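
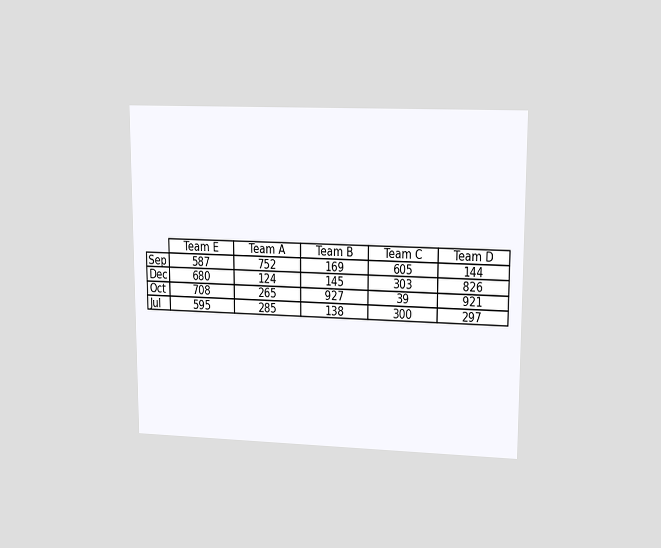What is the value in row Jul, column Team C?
300

The chart is viewed at a slight angle. The (Jul, Team C) cell reads 300.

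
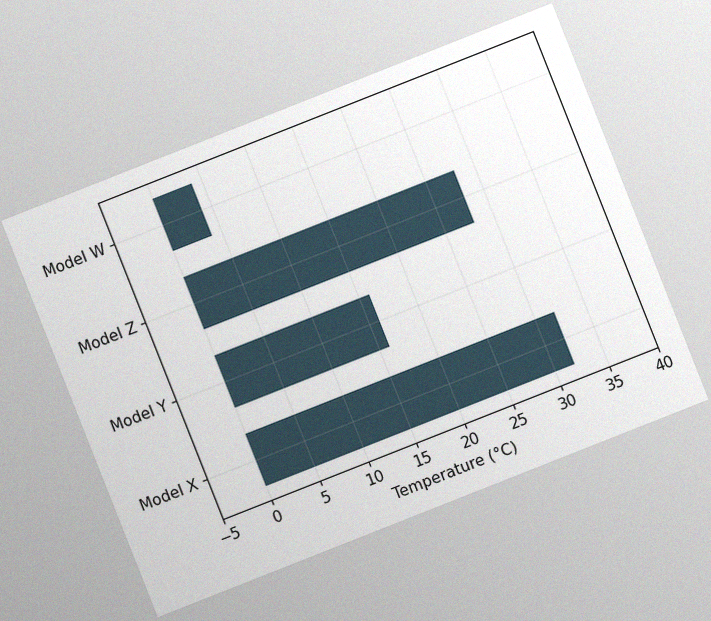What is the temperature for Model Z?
28°C

The chart is tilted about 22° counter-clockwise, with some photo noise. Reading along the chart's x-axis, the Model Z bar reaches 28°C.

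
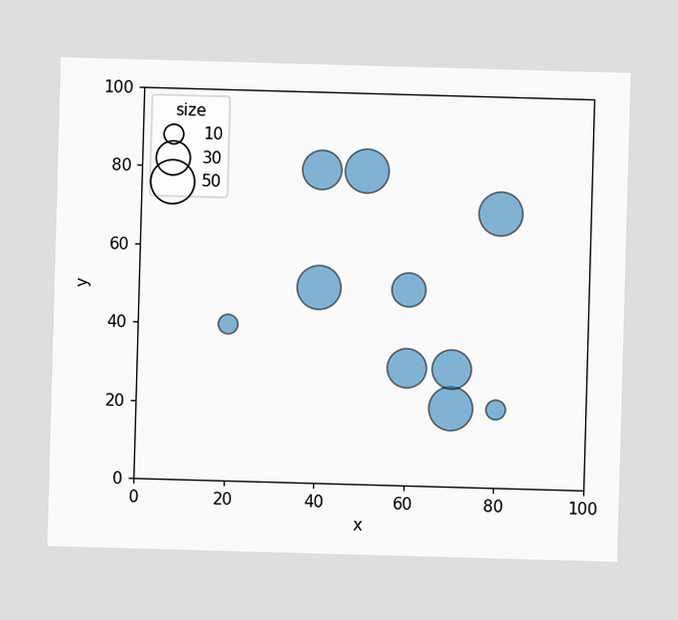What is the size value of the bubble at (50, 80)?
50

Matching the bubble at (50, 80) against the size legend gives 50.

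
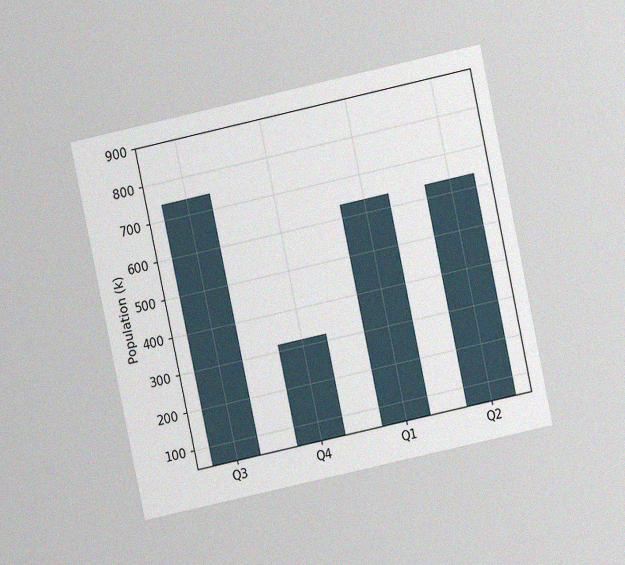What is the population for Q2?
The chart is tilted about 12° counter-clockwise and viewed at a slight angle, with some photo noise. Reading along the chart's y-axis, the Q2 bar reaches 636k.

636k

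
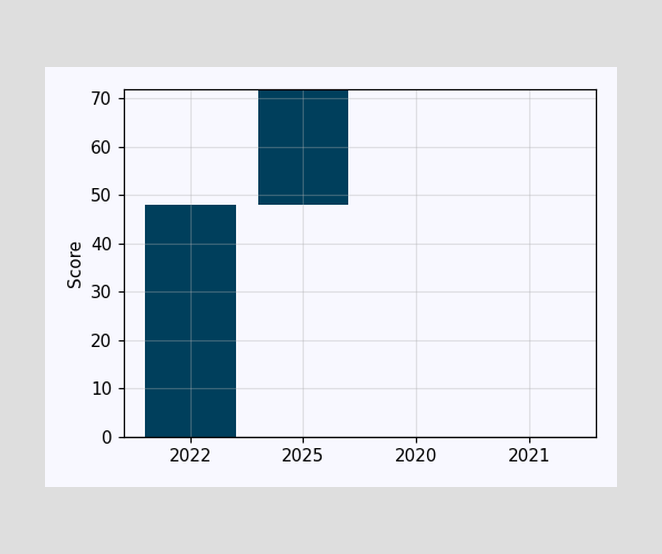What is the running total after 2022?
48

After 2022 the running total reaches 48.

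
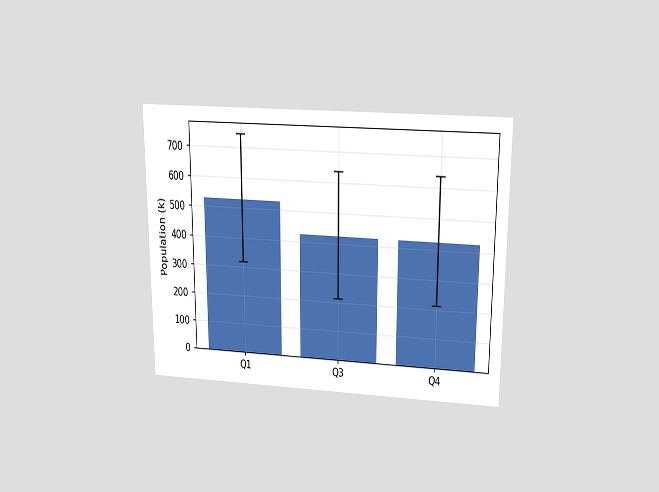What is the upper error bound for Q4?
The chart is viewed slightly from above. The Q4 bar's upper whisker reaches 636k.

636k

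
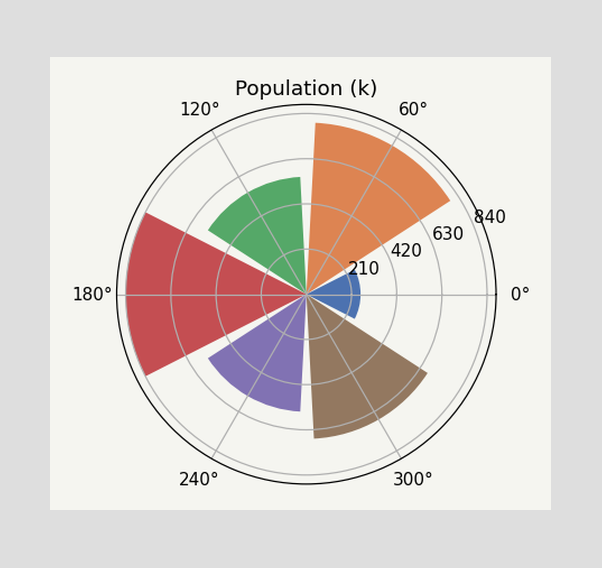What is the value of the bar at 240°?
The bar at 240° reaches 546k on the radial axis.

546k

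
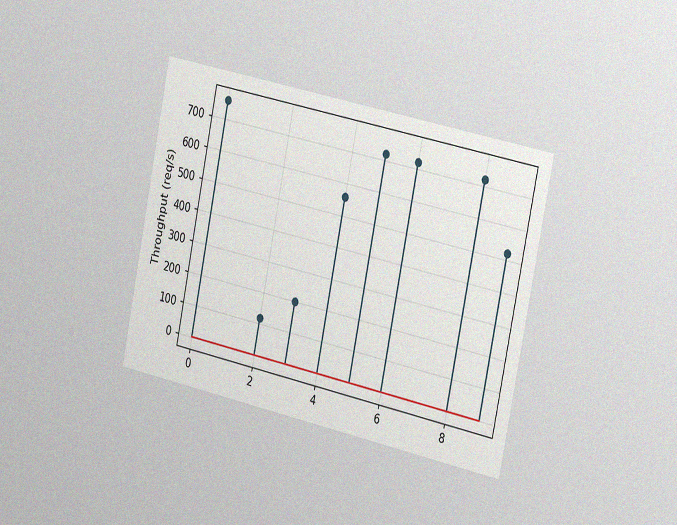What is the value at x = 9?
520req/s

The chart is tilted about 12° clockwise and viewed slightly from the right, with some photo noise. The stem at x=9 reaches 520req/s.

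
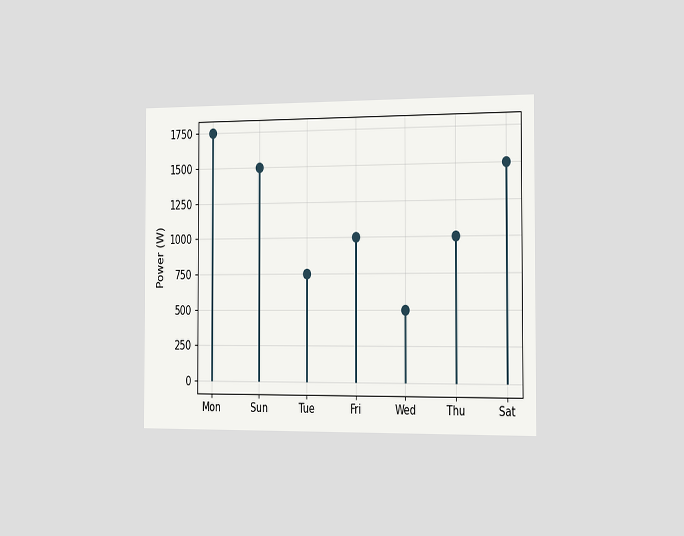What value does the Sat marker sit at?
1500W

The chart is viewed slightly from the right. The Sat marker sits at 1500W.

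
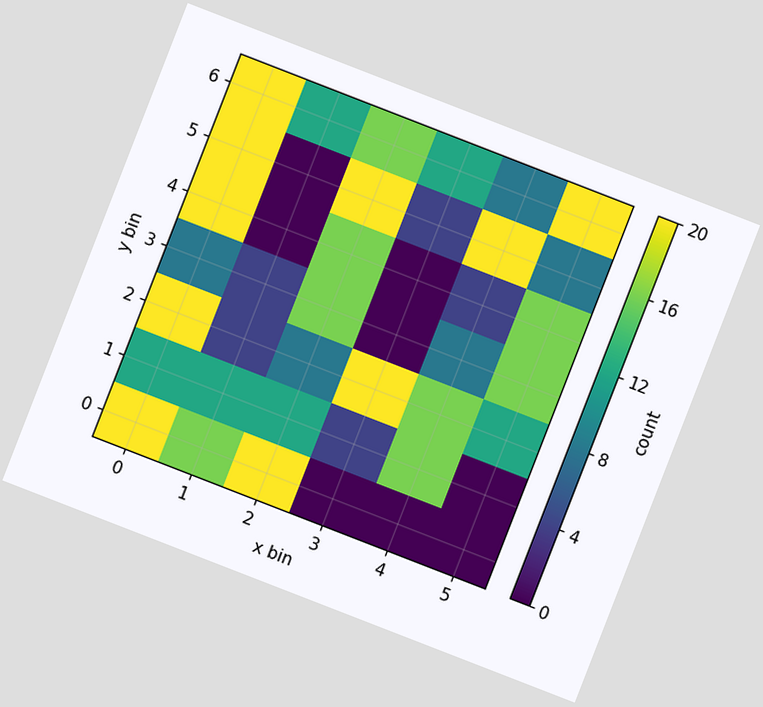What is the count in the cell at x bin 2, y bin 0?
The chart is tilted about 21° clockwise. Matching the cell (2, 0) against the colorbar gives 20.

20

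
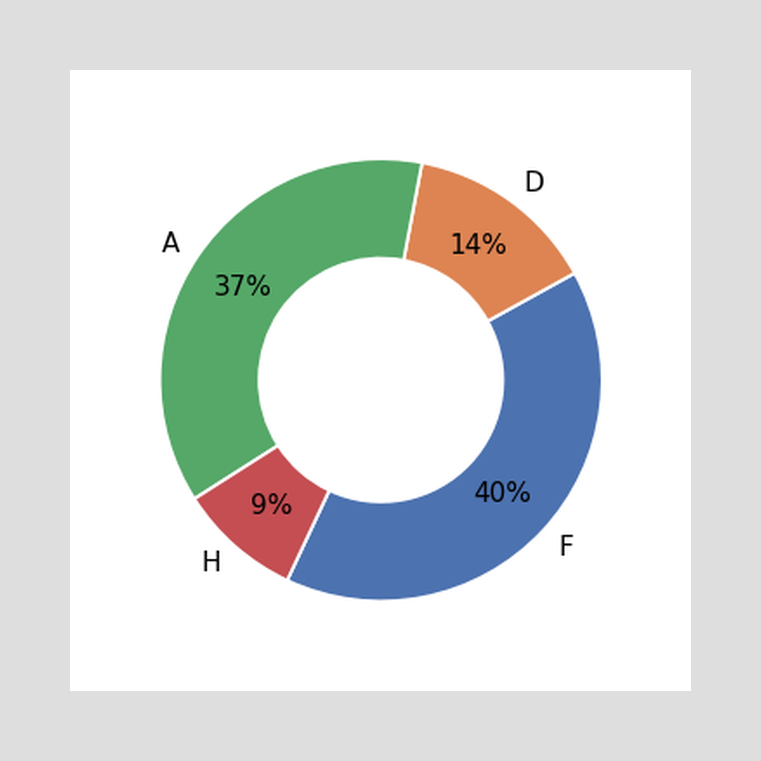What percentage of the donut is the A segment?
The A segment takes up 37% of the ring.

37%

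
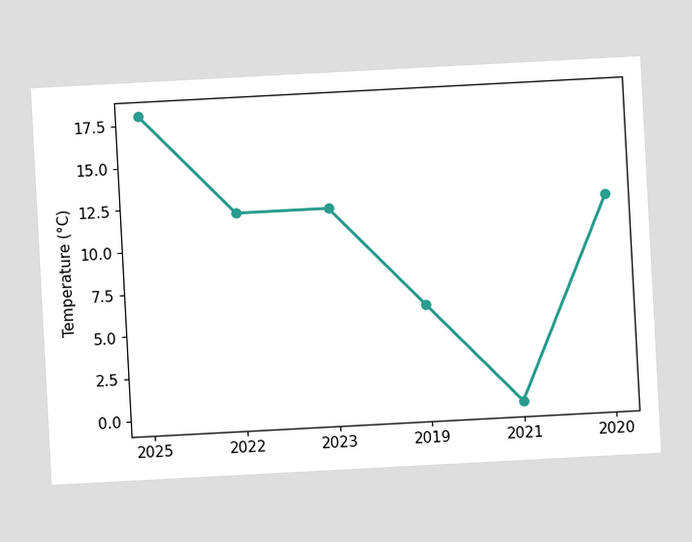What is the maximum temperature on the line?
The chart is tilted about 3° counter-clockwise. The highest point is at 2025, and reading across to the y-axis gives 18°C.

18°C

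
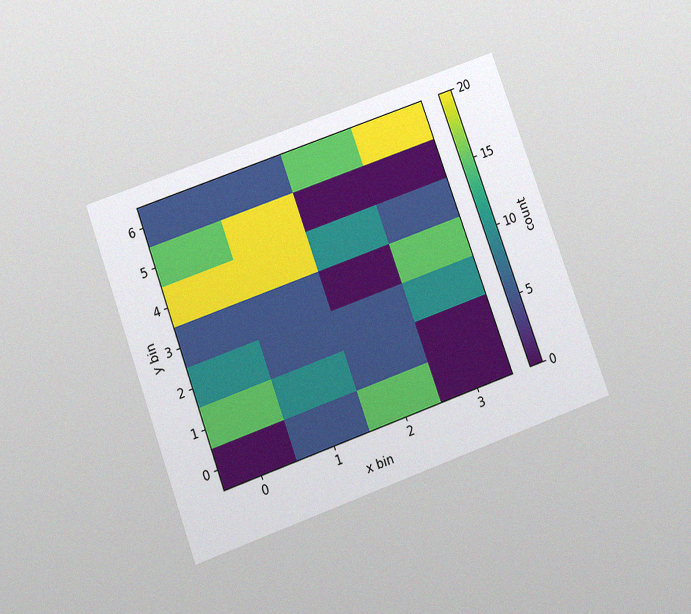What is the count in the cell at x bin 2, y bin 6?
The chart is tilted about 20° counter-clockwise and viewed slightly from below, with some photo noise. Matching the cell (2, 6) against the colorbar gives 15.

15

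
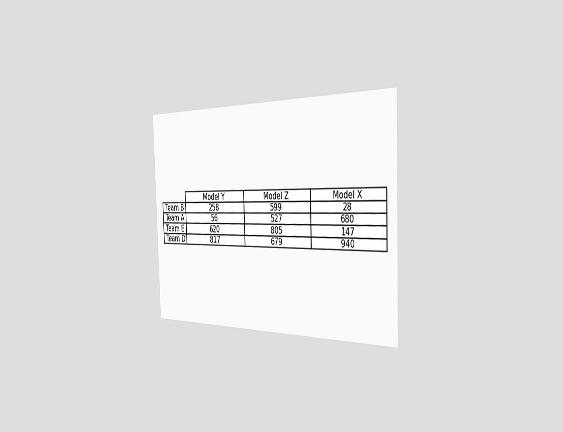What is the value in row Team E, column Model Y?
620

The chart is tilted about 2° counter-clockwise and viewed slightly from the right. The (Team E, Model Y) cell reads 620.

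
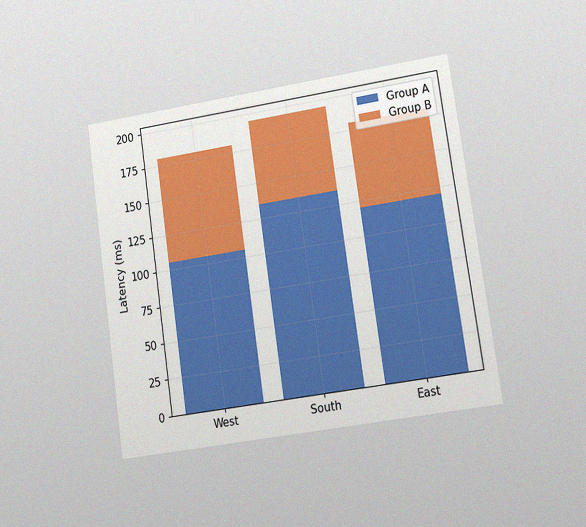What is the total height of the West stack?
180ms

The chart is tilted about 8° counter-clockwise and viewed at a slight angle, with some photo noise. The West stack's top reaches 180ms on the y-axis.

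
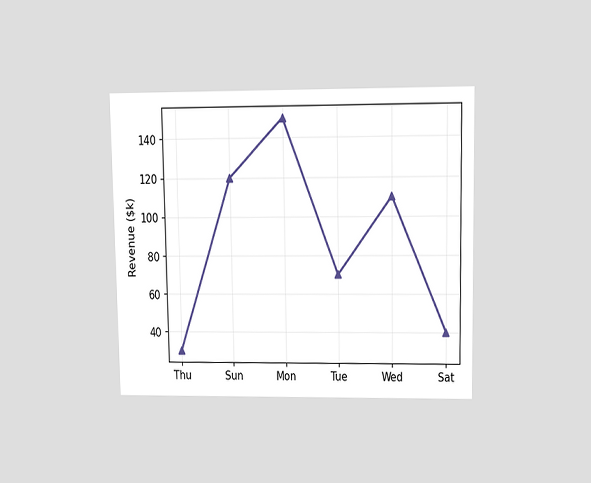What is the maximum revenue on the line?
The chart is viewed slightly from above. The highest point is at Mon, and reading across to the y-axis gives $150k.

$150k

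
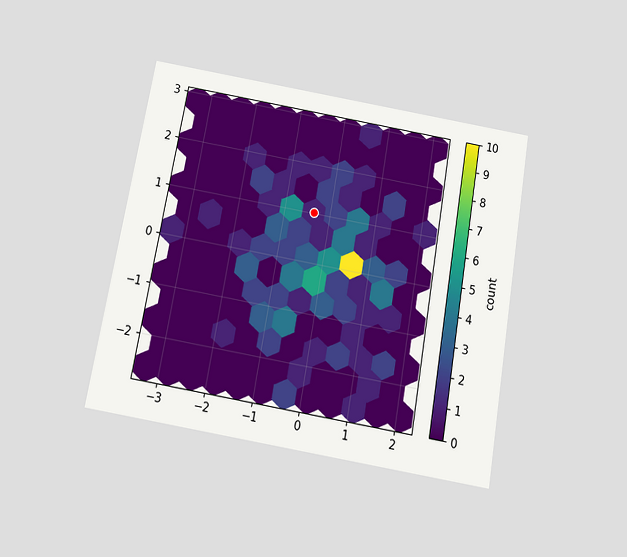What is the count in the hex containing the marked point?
The chart is tilted about 10° clockwise and viewed slightly from below. The marked hex reads 1 on the colorbar.

1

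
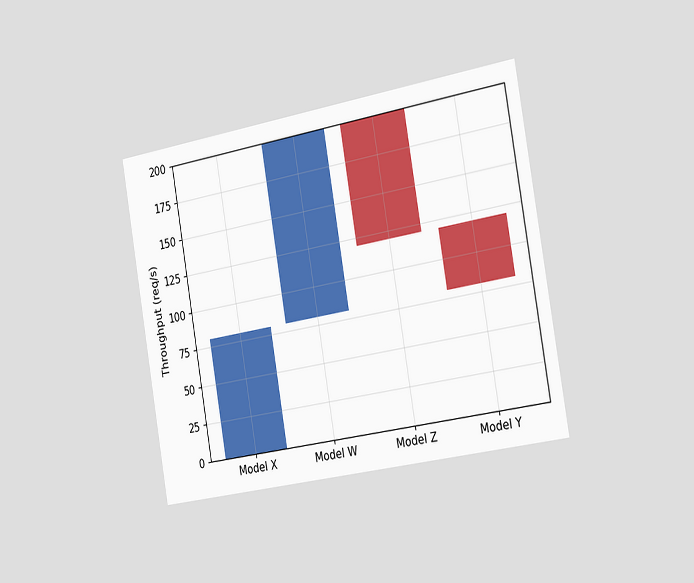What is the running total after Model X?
80req/s

The chart is tilted about 10° counter-clockwise and viewed slightly from the right. After Model X the running total reaches 80req/s.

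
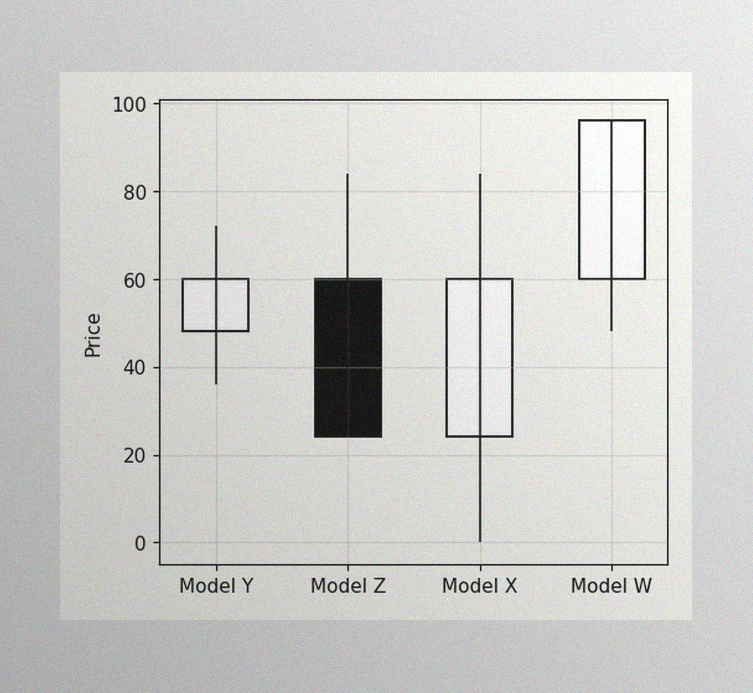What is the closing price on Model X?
60

The image has some photo noise and uneven lighting. The Model X candle closes at 60.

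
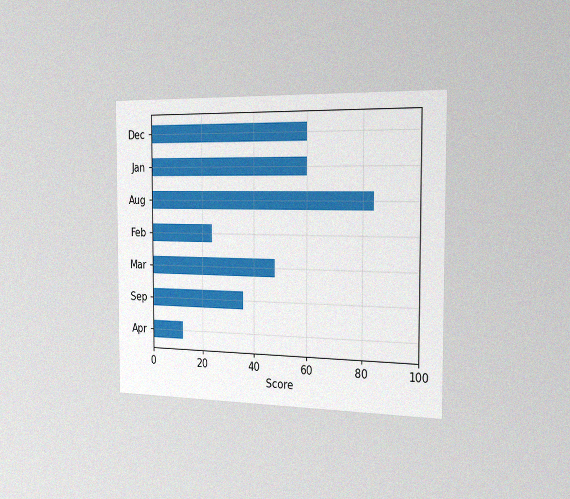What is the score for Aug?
84

The chart is viewed slightly from the right, with some photo noise. Reading along the chart's x-axis, the Aug bar reaches 84.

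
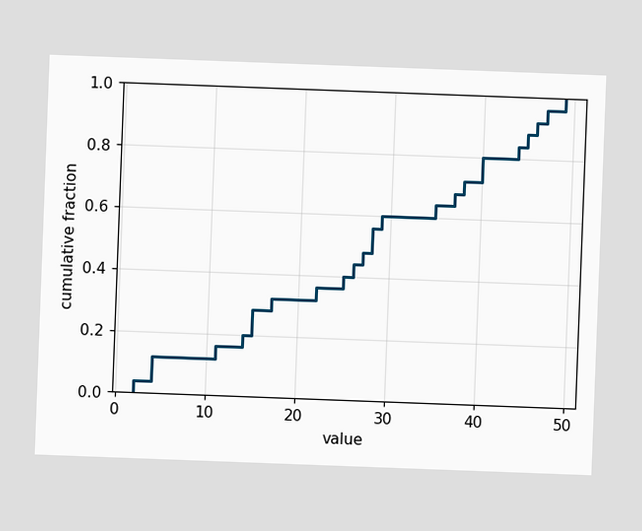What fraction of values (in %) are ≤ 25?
The chart is tilted about 2° clockwise. At x=25 the ECDF step is at 40%.

40%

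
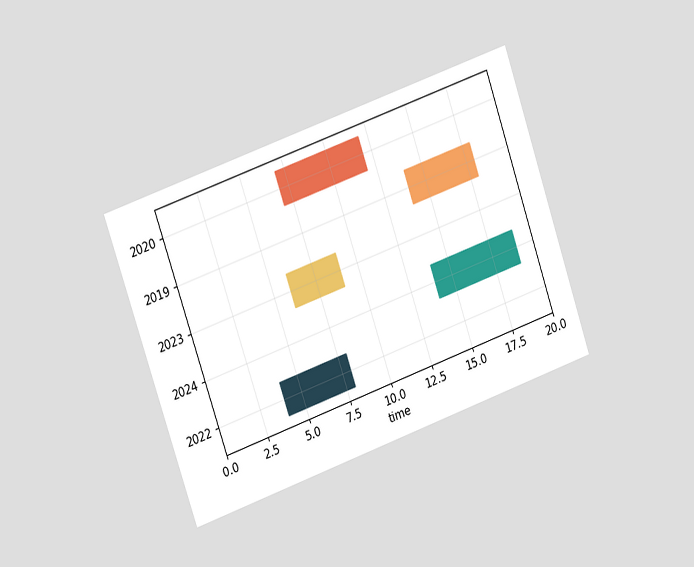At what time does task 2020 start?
The chart is tilted about 19° counter-clockwise and viewed at a slight angle. The 2020 bar begins at t=7.

7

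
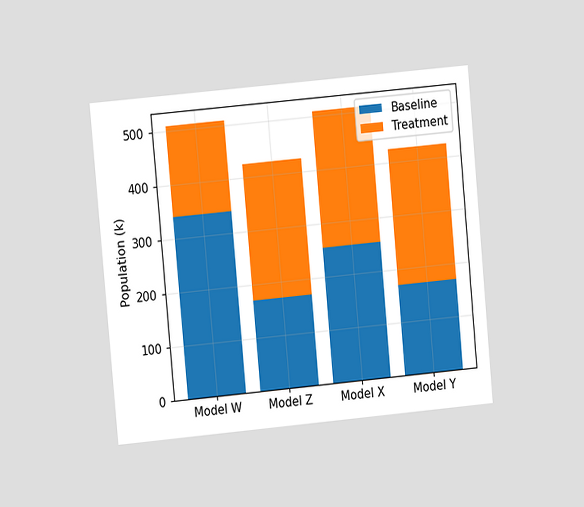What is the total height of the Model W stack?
510k

The chart is tilted about 5° counter-clockwise and viewed at a slight angle. The Model W stack's top reaches 510k on the y-axis.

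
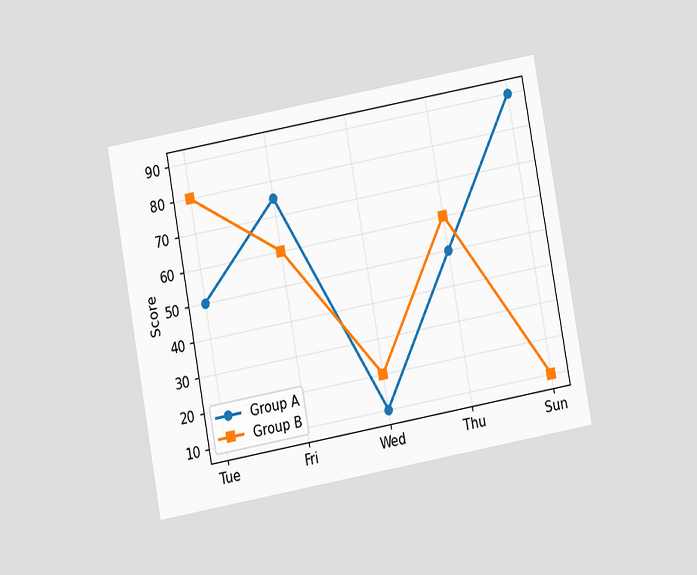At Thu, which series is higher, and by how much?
Group B, by 10

The chart is tilted about 10° counter-clockwise and viewed at a slight angle. At Thu, Group B sits above the other line by 10.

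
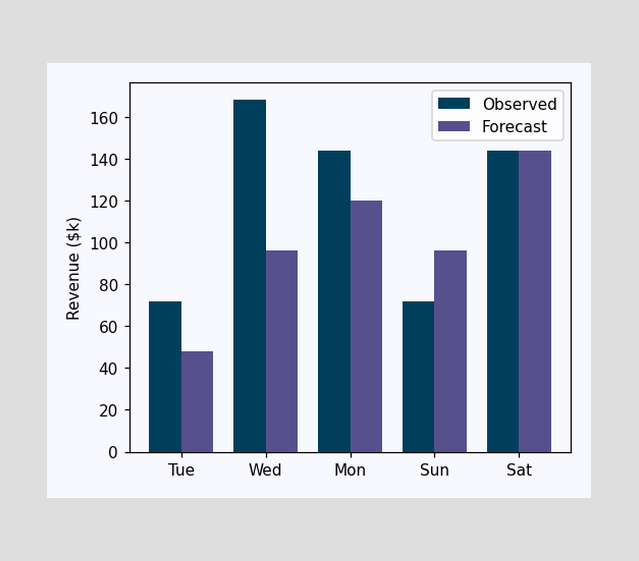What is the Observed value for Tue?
The Observed bar at Tue reaches $72k on the y-axis.

$72k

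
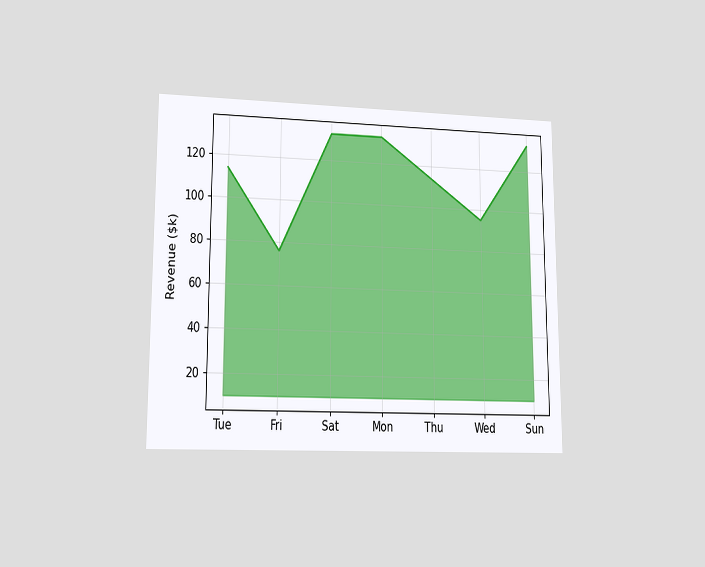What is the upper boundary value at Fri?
The chart is viewed at a slight angle. At Fri the upper boundary is at $76k.

$76k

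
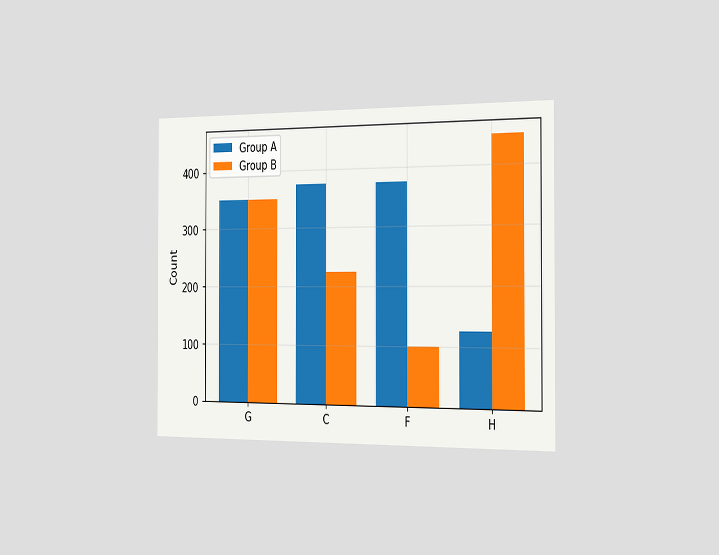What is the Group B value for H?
The chart is viewed slightly from the right. The Group B bar at H reaches 450 on the y-axis.

450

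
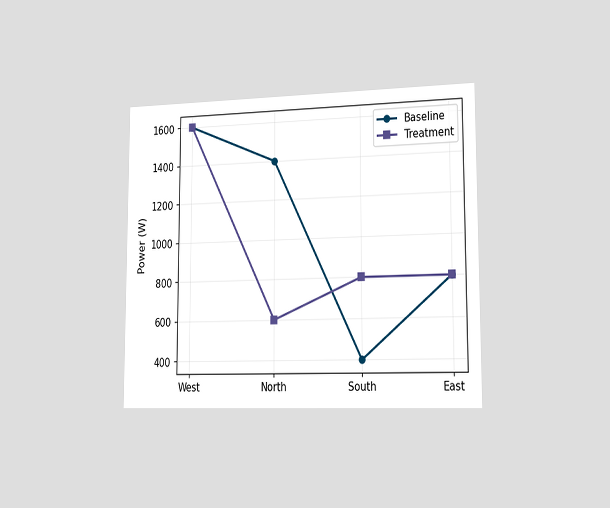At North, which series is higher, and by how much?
The chart is viewed slightly from the right. At North, Baseline sits above the other line by 800W.

Baseline, by 800W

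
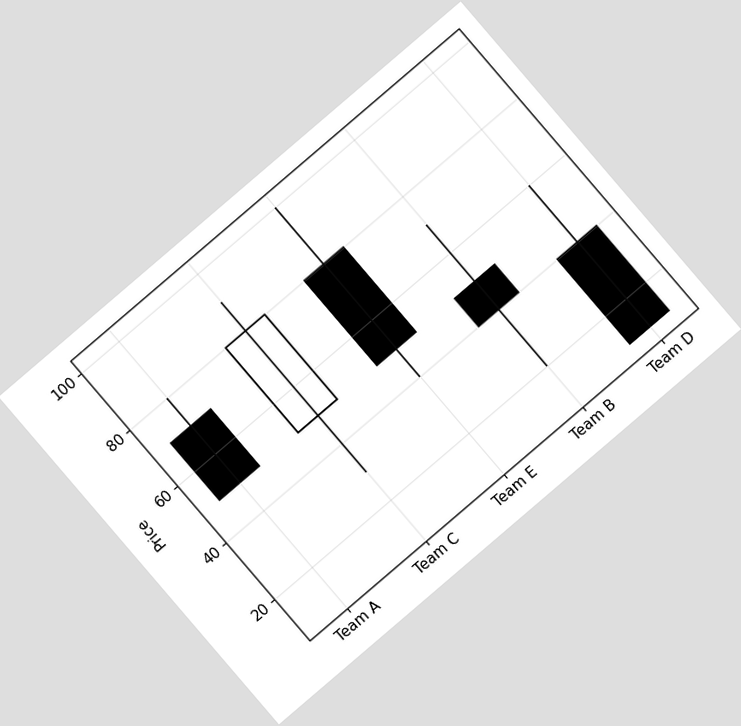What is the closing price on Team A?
The chart is tilted about 41° counter-clockwise. The Team A candle closes at 50.

50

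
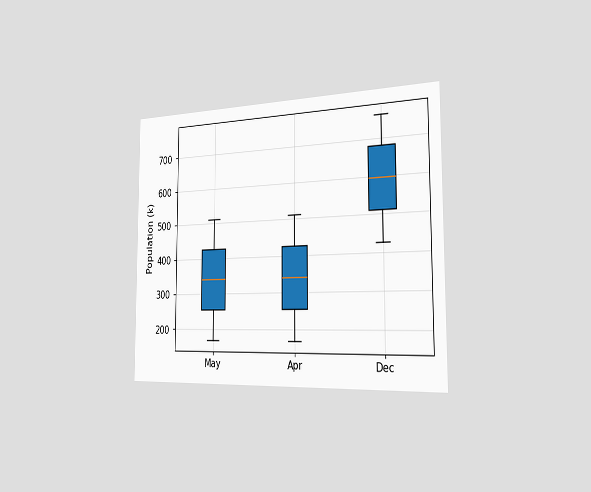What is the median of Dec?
595k

The chart is viewed slightly from the right. The median line in the Dec box sits at 595k.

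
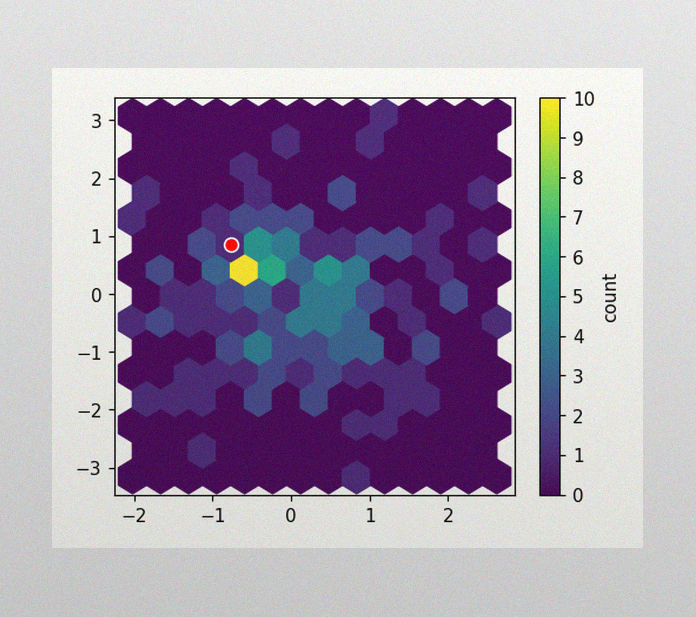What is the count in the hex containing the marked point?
1

The image has some photo noise and uneven lighting. The marked hex reads 1 on the colorbar.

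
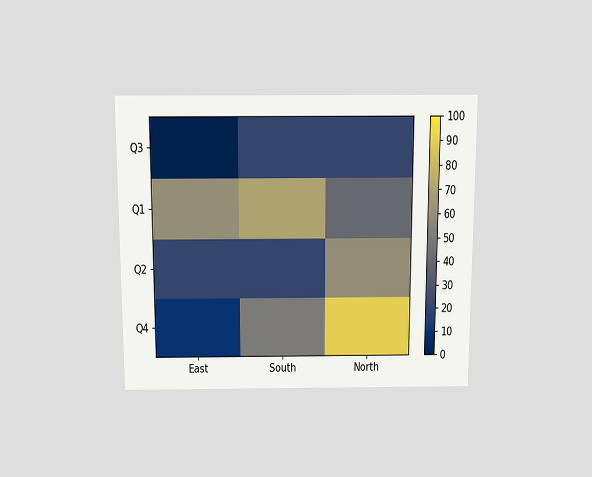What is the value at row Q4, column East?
10

The chart is viewed slightly from above. Matching cell (Q4, East) against the colorbar gives 10.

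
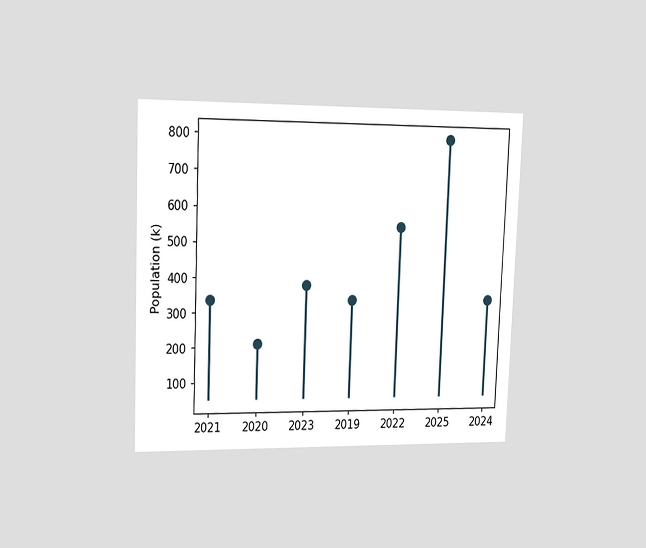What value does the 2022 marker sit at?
The chart is tilted about 2° clockwise and viewed slightly from the left. The 2022 marker sits at 546k.

546k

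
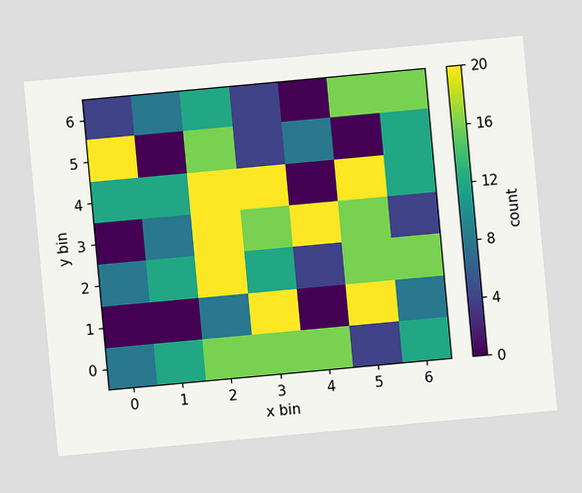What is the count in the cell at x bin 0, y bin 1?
0

The chart is tilted about 5° counter-clockwise. Matching the cell (0, 1) against the colorbar gives 0.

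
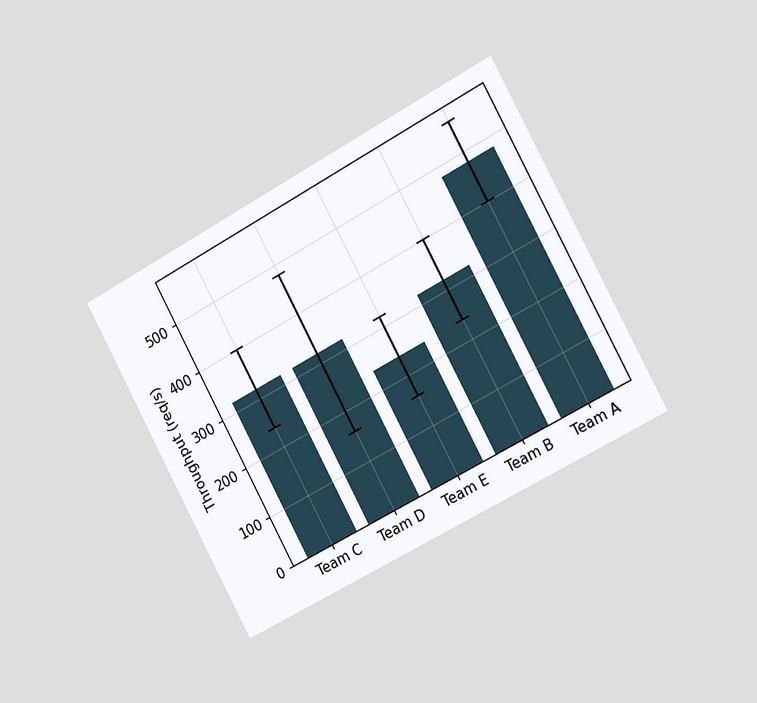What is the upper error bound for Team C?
400req/s

The chart is tilted about 28° counter-clockwise and viewed slightly from the right. The Team C bar's upper whisker reaches 400req/s.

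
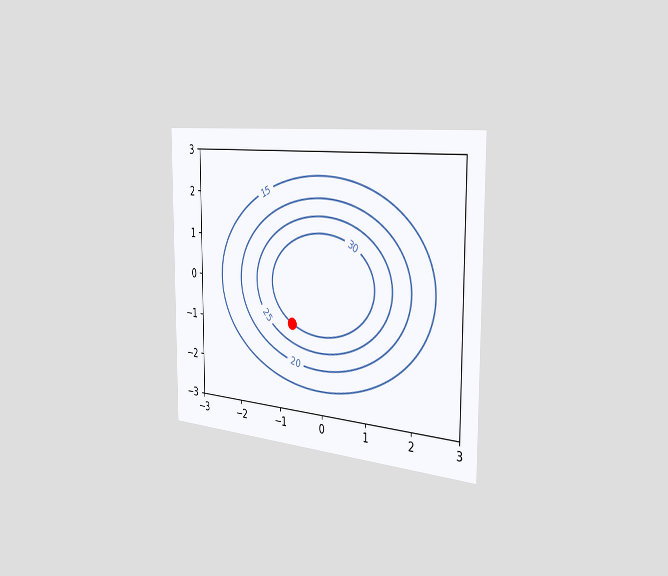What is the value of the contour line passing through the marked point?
The chart is viewed slightly from the right. The marked point sits on the contour labelled 30.

30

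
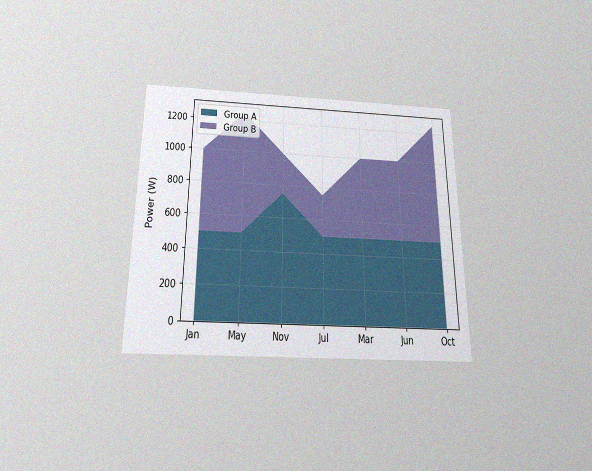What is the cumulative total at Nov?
The chart is viewed slightly from below, with some photo noise. The stacked total at Nov reaches 1000W.

1000W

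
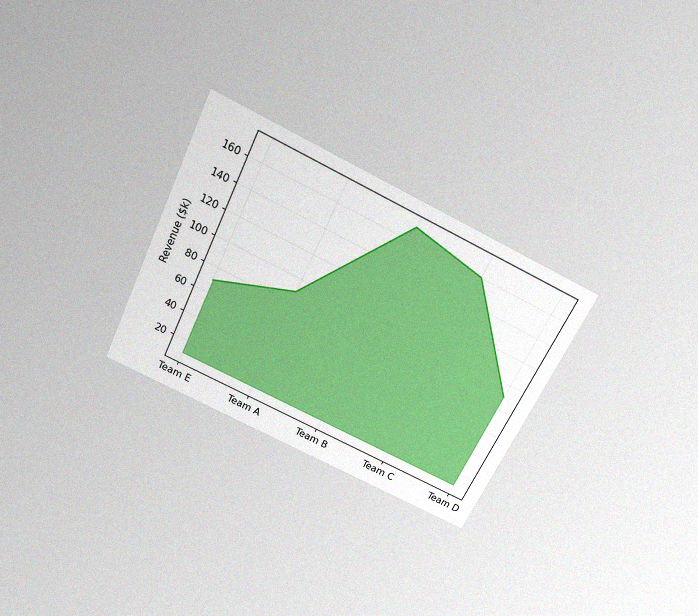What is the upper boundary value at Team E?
The chart is tilted about 26° clockwise and viewed slightly from above, with some photo noise. At Team E the upper boundary is at $70k.

$70k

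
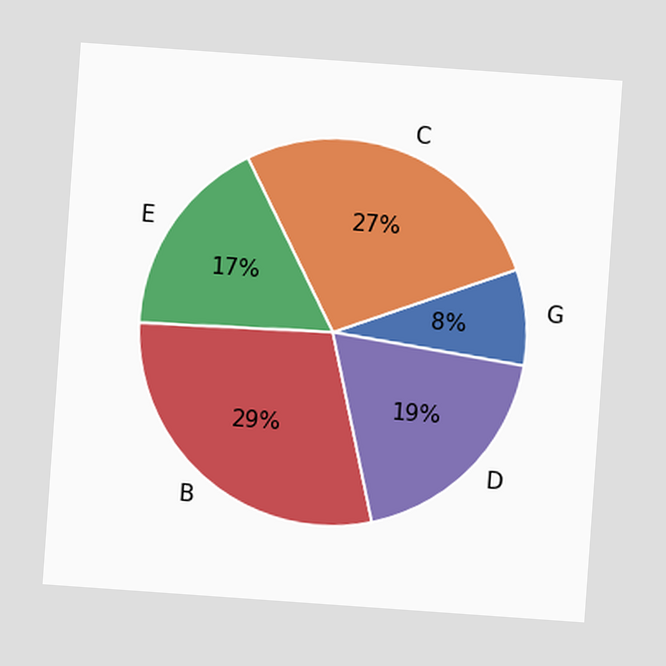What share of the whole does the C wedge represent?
27%

The chart is tilted about 4° clockwise. The C slice takes up 27% of the pie.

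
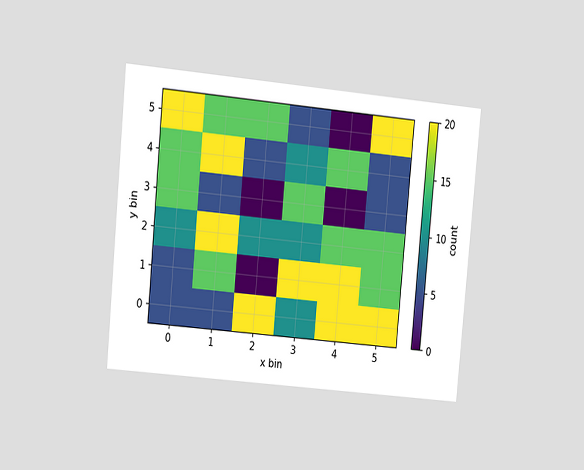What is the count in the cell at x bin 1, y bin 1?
The chart is tilted about 5° clockwise and viewed at a slight angle. Matching the cell (1, 1) against the colorbar gives 15.

15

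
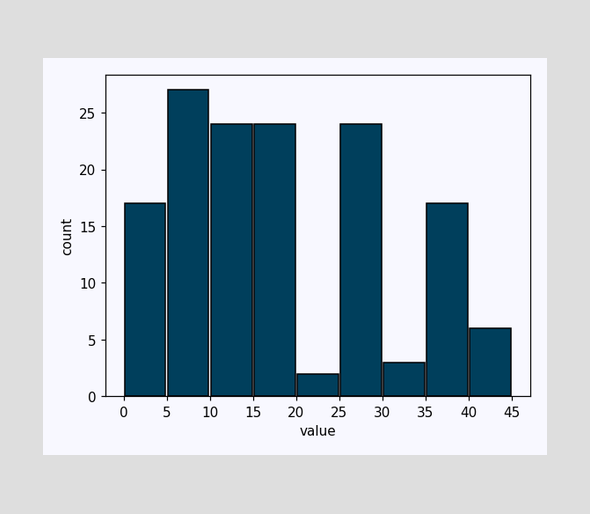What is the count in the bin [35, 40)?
17

The [35, 40) bin has height 17.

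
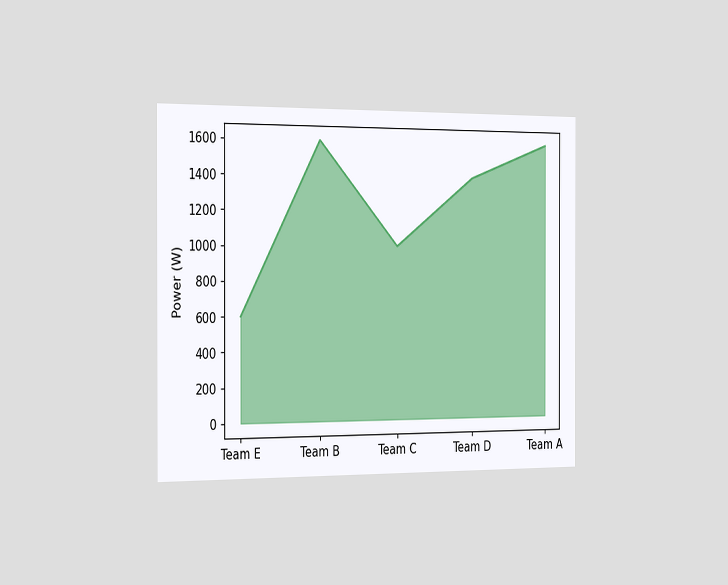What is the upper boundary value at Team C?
1000W

The chart is viewed slightly from the left. At Team C the upper boundary is at 1000W.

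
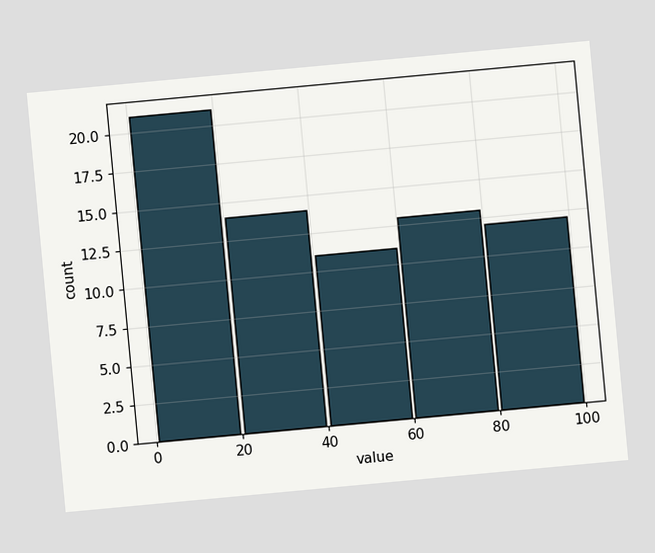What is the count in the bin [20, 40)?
The chart is tilted about 5° counter-clockwise. The [20, 40) bin has height 14.

14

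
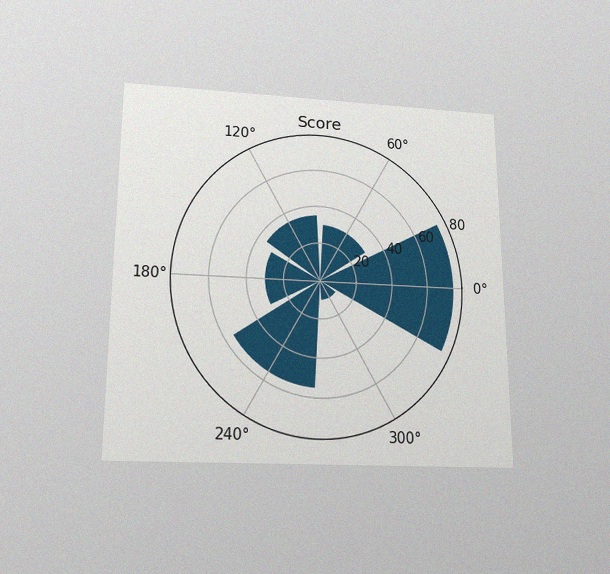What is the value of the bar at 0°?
75

The chart is viewed slightly from below, with some photo noise. The bar at 0° reaches 75 on the radial axis.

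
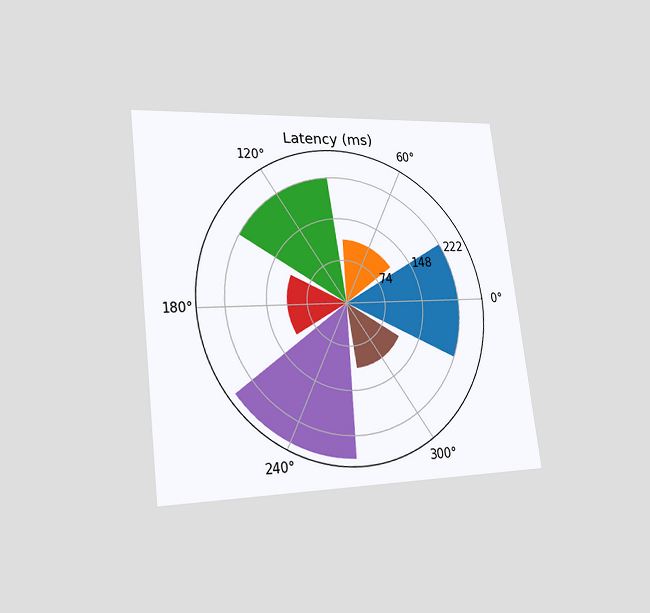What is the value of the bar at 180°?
111ms

The chart is tilted about 7° counter-clockwise and viewed slightly from the left. The bar at 180° reaches 111ms on the radial axis.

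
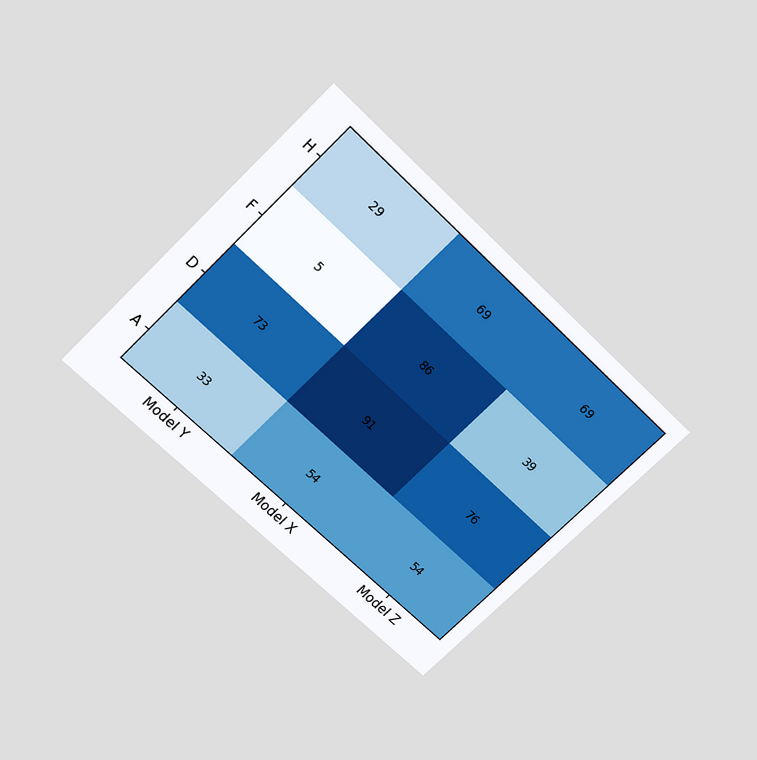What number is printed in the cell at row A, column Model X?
54

The chart is tilted about 45° clockwise and viewed slightly from above. The (A, Model X) cell reads 54.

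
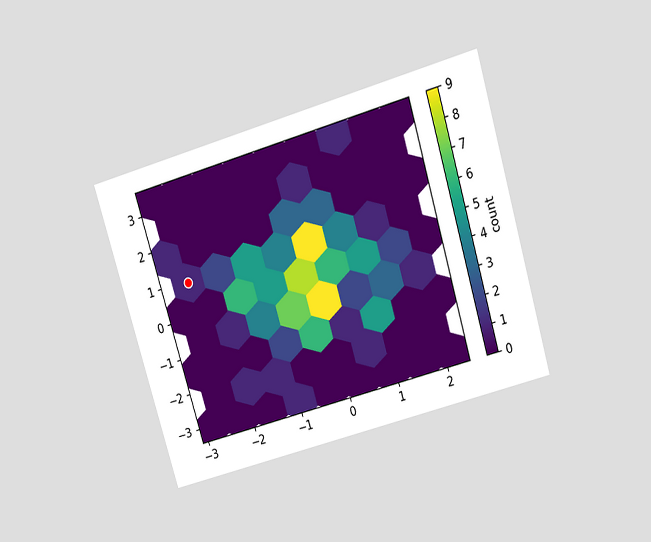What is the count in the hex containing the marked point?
1

The chart is tilted about 17° counter-clockwise and viewed slightly from above. The marked hex reads 1 on the colorbar.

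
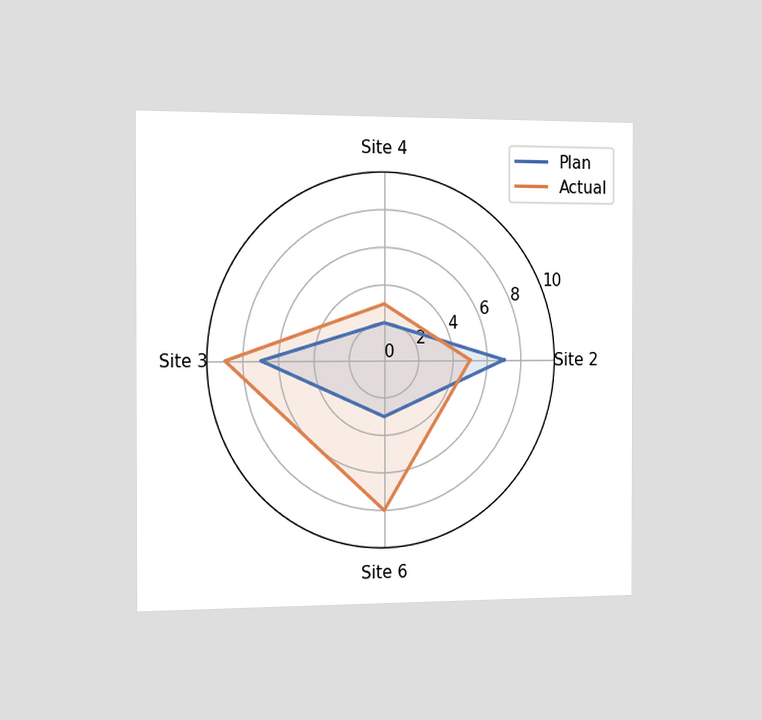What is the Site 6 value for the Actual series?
8

The chart is viewed slightly from the left. On the Site 6 axis, Actual reaches 8.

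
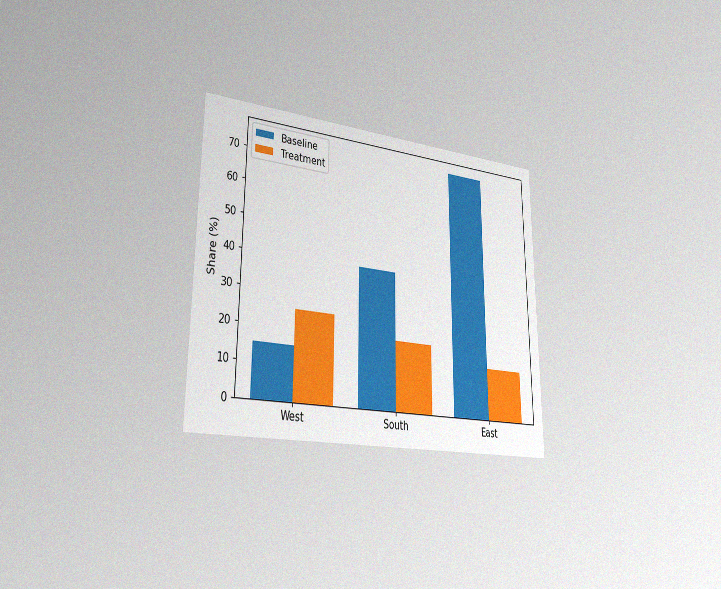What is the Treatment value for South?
20%

The chart is viewed slightly from the left, with some photo noise. The Treatment bar at South reaches 20% on the y-axis.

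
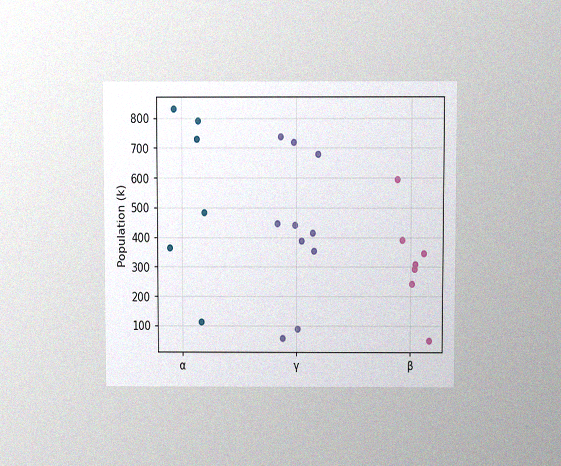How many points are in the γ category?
The chart is viewed slightly from above, with some photo noise. Counting the markers in the γ column gives 10.

10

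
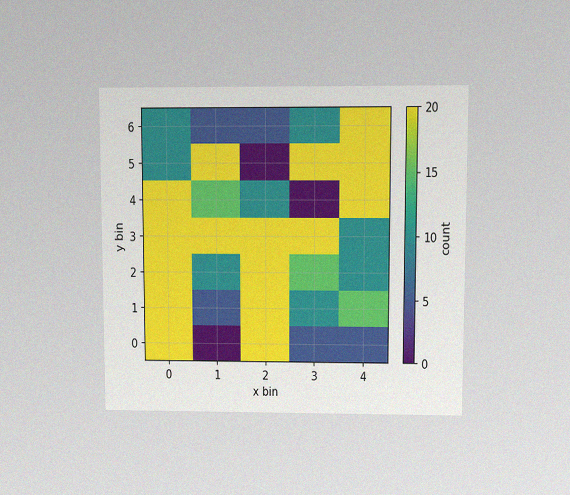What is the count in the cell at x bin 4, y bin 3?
The chart is viewed at a slight angle, with some photo noise. Matching the cell (4, 3) against the colorbar gives 10.

10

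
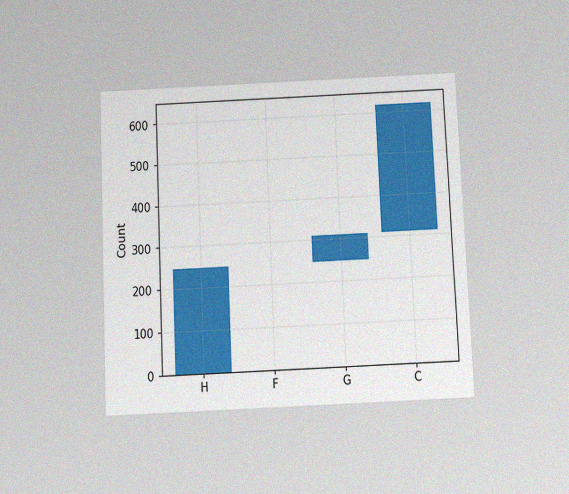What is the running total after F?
248

The chart is tilted about 3° counter-clockwise and viewed slightly from below, with some photo noise. After F the running total reaches 248.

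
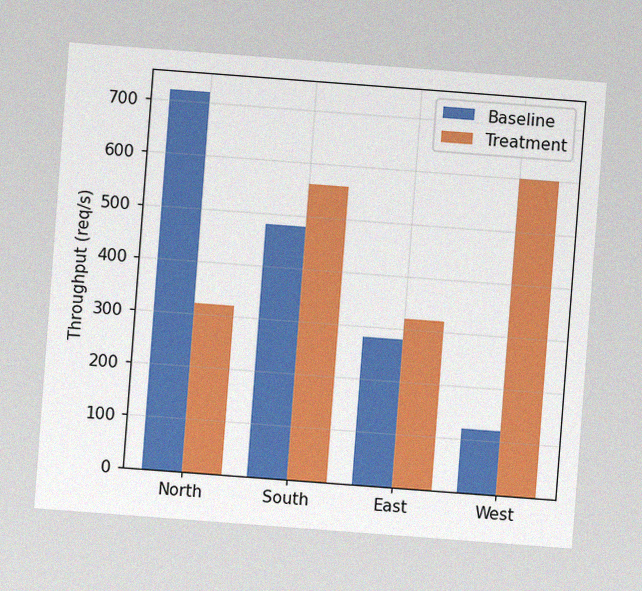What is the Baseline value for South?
480req/s

The chart is tilted about 4° clockwise, with some photo noise. The Baseline bar at South reaches 480req/s on the y-axis.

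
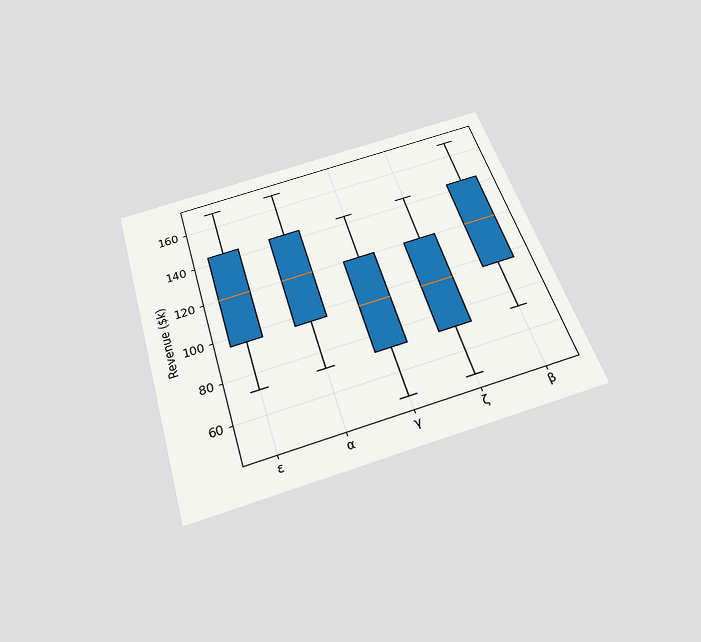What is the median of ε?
The chart is tilted about 17° counter-clockwise and viewed slightly from below. The median line in the ε box sits at $120k.

$120k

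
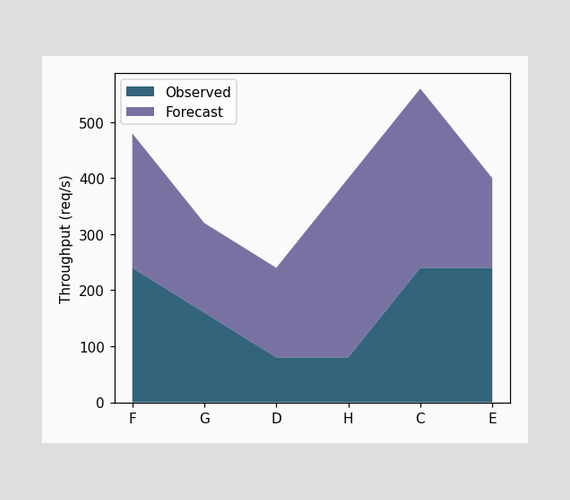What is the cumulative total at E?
The stacked total at E reaches 400req/s.

400req/s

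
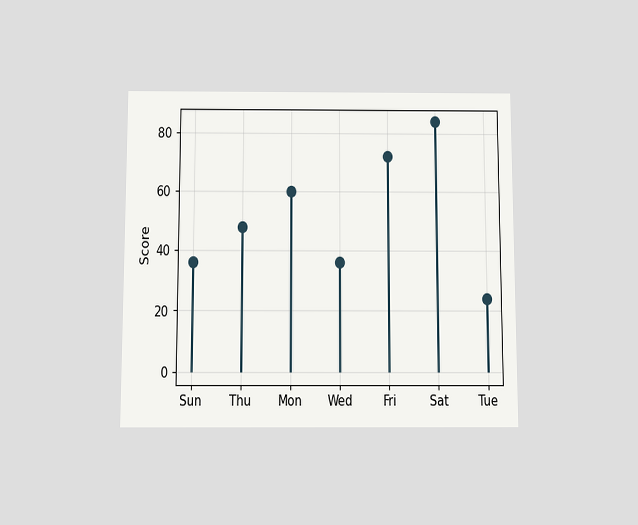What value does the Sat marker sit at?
84

The chart is viewed slightly from below. The Sat marker sits at 84.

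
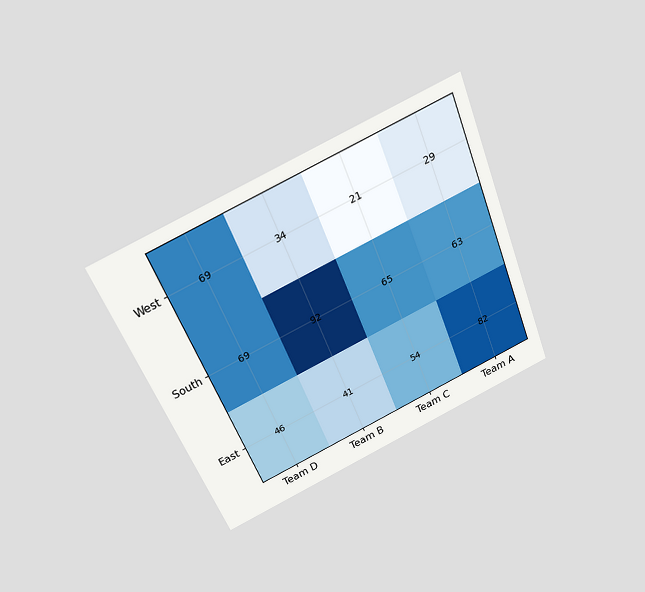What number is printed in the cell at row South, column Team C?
The chart is tilted about 22° counter-clockwise and viewed slightly from above. The (South, Team C) cell reads 65.

65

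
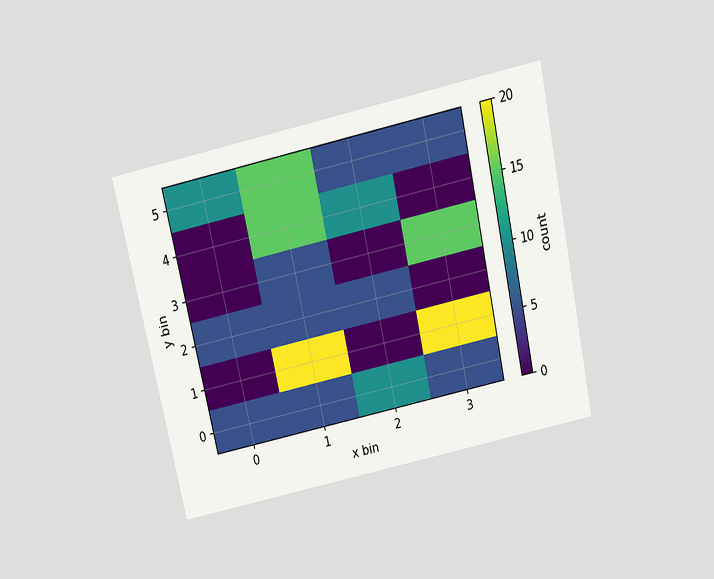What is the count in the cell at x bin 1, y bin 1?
The chart is tilted about 12° counter-clockwise and viewed slightly from above. Matching the cell (1, 1) against the colorbar gives 20.

20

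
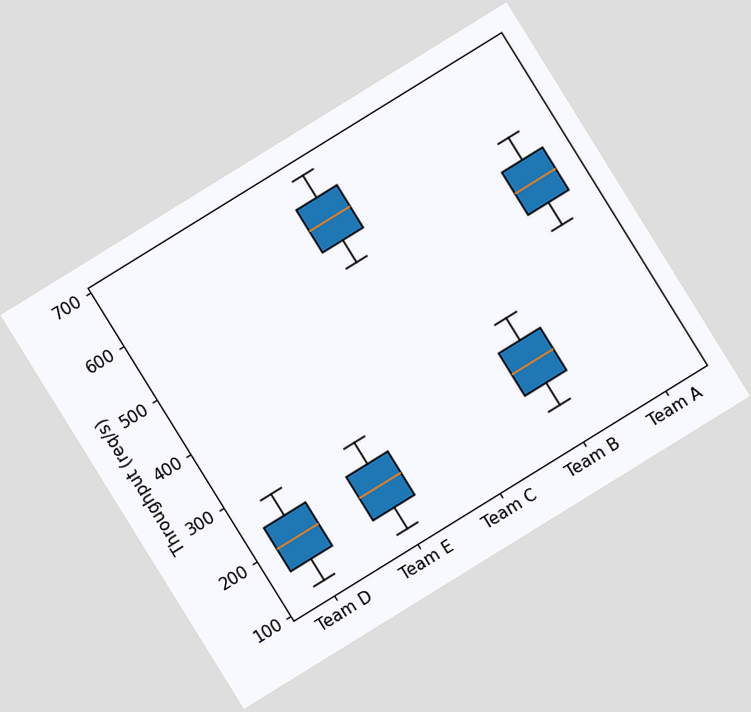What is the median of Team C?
The chart is tilted about 32° counter-clockwise. The median line in the Team C box sits at 600req/s.

600req/s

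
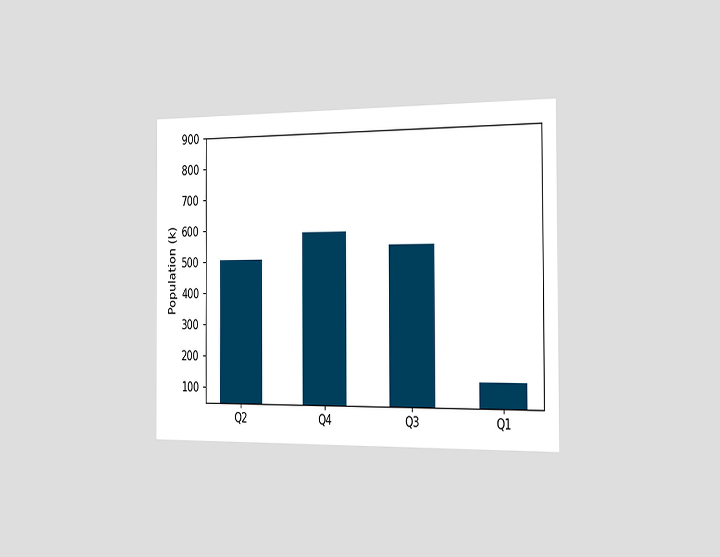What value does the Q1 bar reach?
The chart is viewed slightly from the right. Reading along the chart's y-axis, the Q1 bar reaches 126k.

126k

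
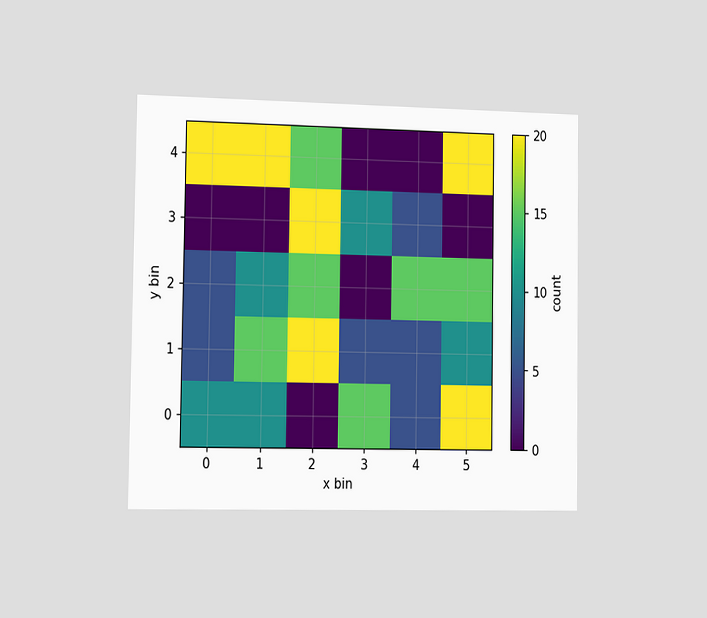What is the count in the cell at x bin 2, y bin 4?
15

The chart is viewed slightly from the left. Matching the cell (2, 4) against the colorbar gives 15.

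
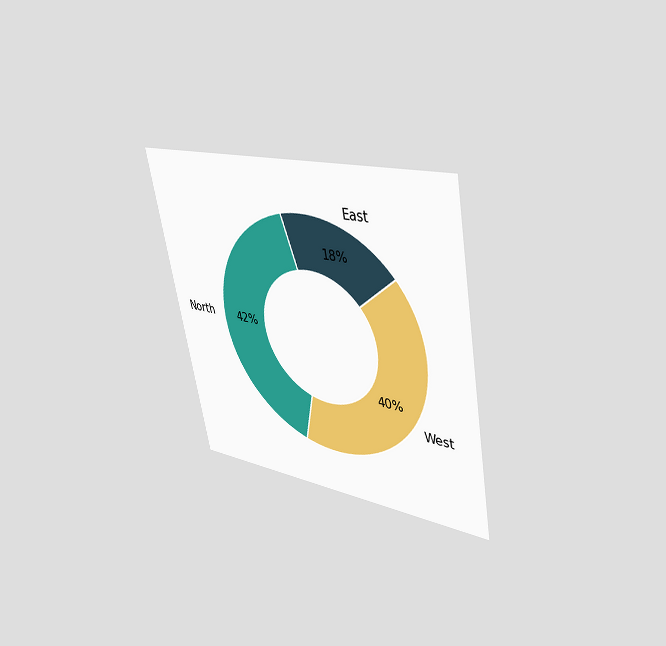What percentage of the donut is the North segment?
The chart is tilted about 11° counter-clockwise and viewed at a slight angle. The North segment takes up 42% of the ring.

42%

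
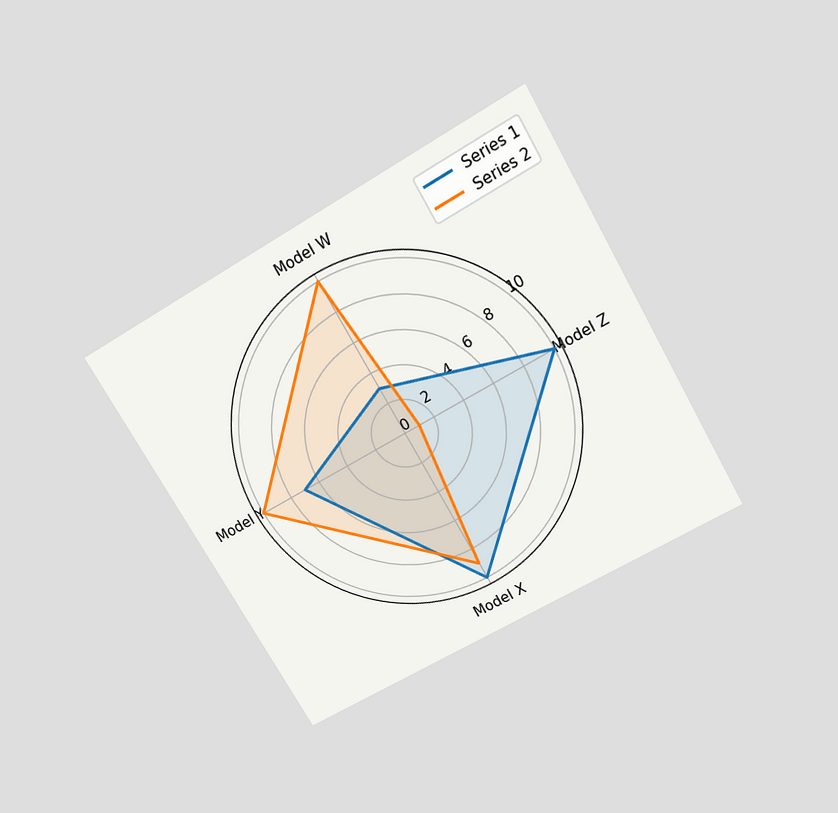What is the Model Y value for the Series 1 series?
The chart is tilted about 30° counter-clockwise and viewed slightly from above. On the Model Y axis, Series 1 reaches 7.

7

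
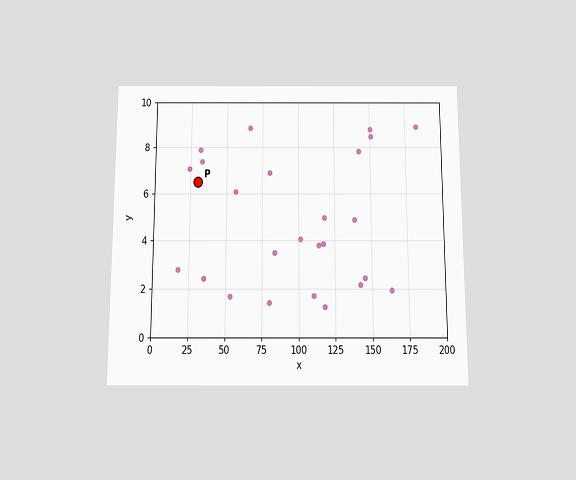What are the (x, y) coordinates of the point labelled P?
(30, 6.5)

The chart is viewed slightly from below. Following the gridlines from P to each axis, P sits at (30, 6.5).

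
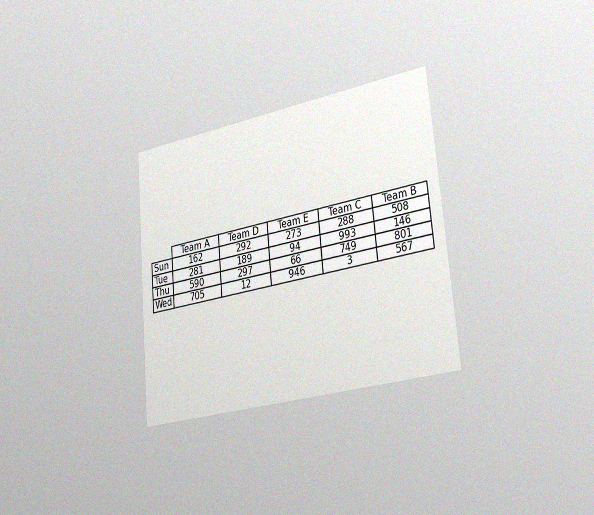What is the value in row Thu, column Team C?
The chart is tilted about 5° counter-clockwise and viewed slightly from the right, with some photo noise. The (Thu, Team C) cell reads 749.

749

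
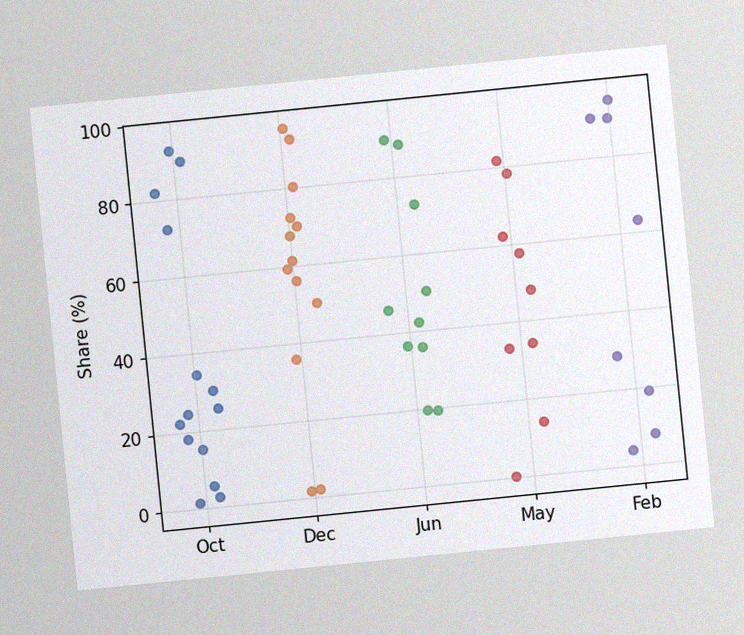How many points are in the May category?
The chart is tilted about 6° counter-clockwise, with some photo noise. Counting the markers in the May column gives 9.

9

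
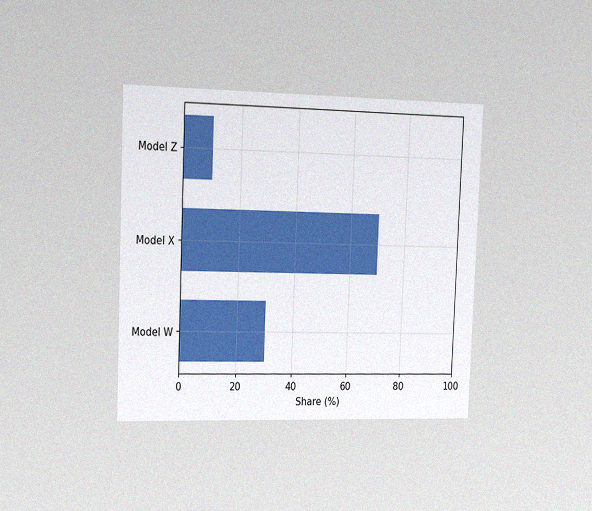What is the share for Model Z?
10%

The chart is tilted about 2° clockwise and viewed slightly from the left, with some photo noise. Reading along the chart's x-axis, the Model Z bar reaches 10%.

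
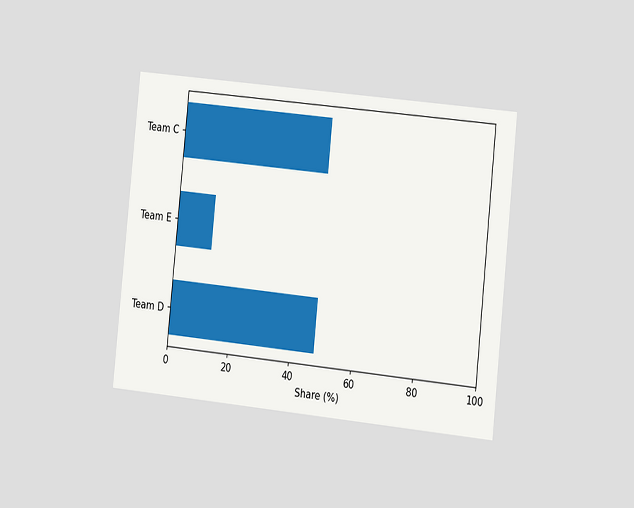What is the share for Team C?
48%

The chart is tilted about 6° clockwise and viewed slightly from the right. Reading along the chart's x-axis, the Team C bar reaches 48%.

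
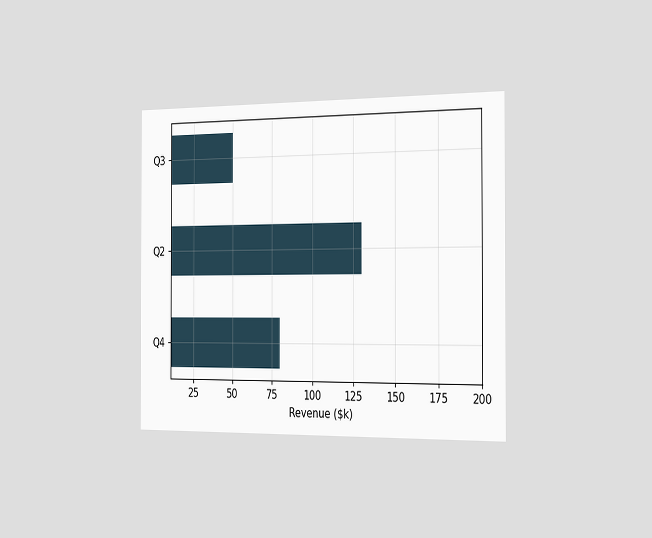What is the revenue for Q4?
The chart is viewed slightly from the right. Reading along the chart's x-axis, the Q4 bar reaches $80k.

$80k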